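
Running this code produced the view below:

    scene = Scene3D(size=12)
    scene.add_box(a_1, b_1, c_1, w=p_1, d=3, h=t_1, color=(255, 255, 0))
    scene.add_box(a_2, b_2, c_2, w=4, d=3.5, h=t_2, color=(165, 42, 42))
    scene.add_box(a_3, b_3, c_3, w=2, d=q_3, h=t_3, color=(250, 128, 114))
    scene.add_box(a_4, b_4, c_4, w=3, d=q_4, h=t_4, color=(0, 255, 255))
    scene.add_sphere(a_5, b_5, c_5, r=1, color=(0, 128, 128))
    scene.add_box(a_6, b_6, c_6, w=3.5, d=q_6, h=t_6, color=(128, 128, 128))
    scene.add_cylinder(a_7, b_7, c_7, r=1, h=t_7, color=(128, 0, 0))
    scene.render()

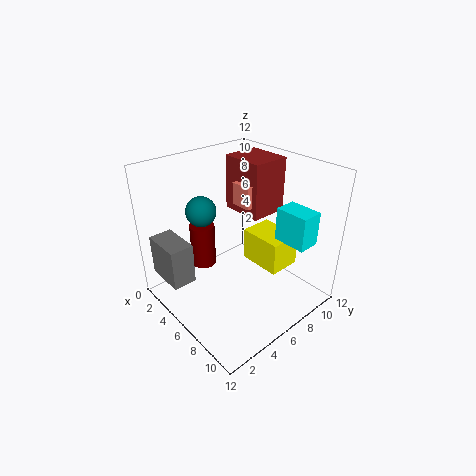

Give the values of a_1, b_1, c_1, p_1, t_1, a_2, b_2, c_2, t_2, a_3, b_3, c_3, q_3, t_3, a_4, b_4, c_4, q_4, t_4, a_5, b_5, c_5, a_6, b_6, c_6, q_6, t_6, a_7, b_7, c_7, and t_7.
a_1 = 4
b_1 = 8.5
c_1 = 2
p_1 = 4
t_1 = 3
a_2 = 1.5
b_2 = 8.5
c_2 = 6.5
t_2 = 5
a_3 = 3
b_3 = 8
c_3 = 7.5
q_3 = 2.5
t_3 = 2
a_4 = 7
b_4 = 9.5
c_4 = 5
q_4 = 2
t_4 = 3
a_5 = 7.5
b_5 = 1.5
c_5 = 10.5
a_6 = 1
b_6 = 0.5
c_6 = 2.5
q_6 = 2
t_6 = 3.5
a_7 = 4.5
b_7 = 3.5
c_7 = 4
t_7 = 3.5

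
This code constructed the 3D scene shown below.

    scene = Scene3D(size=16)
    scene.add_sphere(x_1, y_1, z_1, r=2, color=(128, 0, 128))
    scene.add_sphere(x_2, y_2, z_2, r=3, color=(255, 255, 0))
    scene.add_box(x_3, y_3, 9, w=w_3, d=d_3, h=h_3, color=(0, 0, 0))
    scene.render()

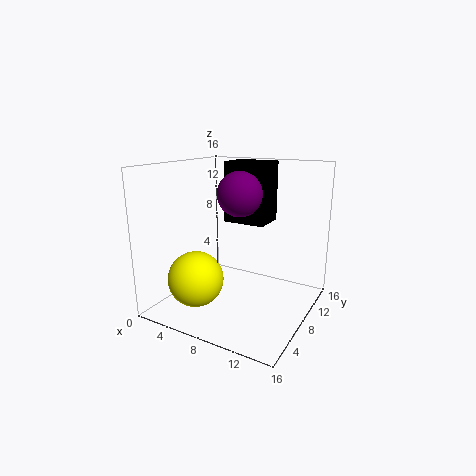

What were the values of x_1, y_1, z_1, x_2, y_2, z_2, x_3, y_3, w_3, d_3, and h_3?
x_1 = 11; y_1 = 3; z_1 = 14; x_2 = 5; y_2 = 4; z_2 = 4; x_3 = 5; y_3 = 10; w_3 = 5; d_3 = 4; h_3 = 7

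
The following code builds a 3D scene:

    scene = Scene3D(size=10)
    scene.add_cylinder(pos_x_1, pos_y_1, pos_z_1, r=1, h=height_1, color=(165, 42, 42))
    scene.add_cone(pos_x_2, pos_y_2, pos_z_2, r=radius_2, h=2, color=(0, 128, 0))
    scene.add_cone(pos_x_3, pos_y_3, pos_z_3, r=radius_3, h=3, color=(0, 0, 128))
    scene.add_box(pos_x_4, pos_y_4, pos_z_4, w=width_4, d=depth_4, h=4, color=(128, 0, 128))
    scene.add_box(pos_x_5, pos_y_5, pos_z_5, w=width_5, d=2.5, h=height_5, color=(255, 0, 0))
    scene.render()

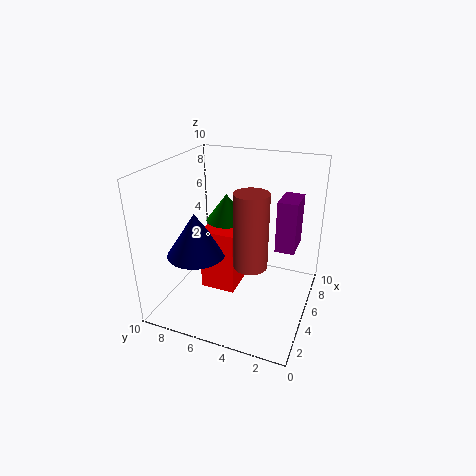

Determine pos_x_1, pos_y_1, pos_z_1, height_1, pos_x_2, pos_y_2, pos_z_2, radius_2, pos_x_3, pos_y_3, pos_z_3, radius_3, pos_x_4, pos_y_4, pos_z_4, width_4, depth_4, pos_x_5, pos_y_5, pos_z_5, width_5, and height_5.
pos_x_1 = 2
pos_y_1 = 3
pos_z_1 = 5
height_1 = 4.5
pos_x_2 = 6.5
pos_y_2 = 6.5
pos_z_2 = 5.5
radius_2 = 1.5
pos_x_3 = 3.5
pos_y_3 = 7.5
pos_z_3 = 4
radius_3 = 2
pos_x_4 = 7.5
pos_y_4 = 1.5
pos_z_4 = 3
width_4 = 2.5
depth_4 = 1.5
pos_x_5 = 4
pos_y_5 = 5
pos_z_5 = 1
width_5 = 2.5
height_5 = 4.5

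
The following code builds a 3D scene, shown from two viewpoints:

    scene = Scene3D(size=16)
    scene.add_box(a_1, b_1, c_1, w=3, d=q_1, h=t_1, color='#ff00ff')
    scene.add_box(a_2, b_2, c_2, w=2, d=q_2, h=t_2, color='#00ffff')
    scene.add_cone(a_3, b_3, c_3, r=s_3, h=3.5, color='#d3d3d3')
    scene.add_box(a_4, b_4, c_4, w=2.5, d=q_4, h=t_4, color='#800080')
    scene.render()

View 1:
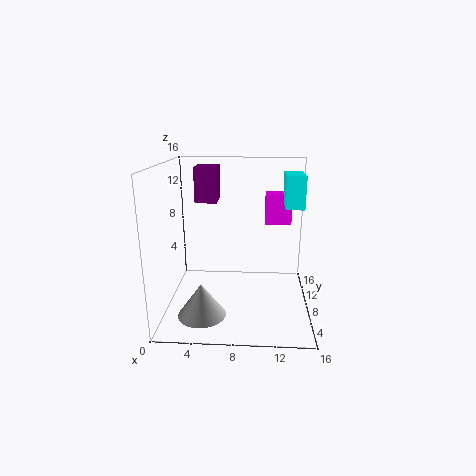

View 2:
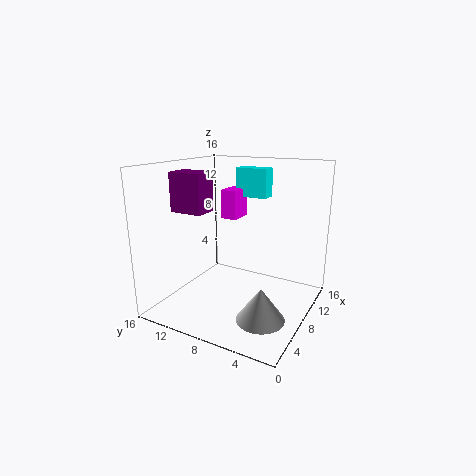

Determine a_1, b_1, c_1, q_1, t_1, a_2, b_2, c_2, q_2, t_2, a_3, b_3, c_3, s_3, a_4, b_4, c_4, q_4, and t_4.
a_1 = 11; b_1 = 10; c_1 = 9; q_1 = 2; t_1 = 3.5; a_2 = 13; b_2 = 7; c_2 = 11.5; q_2 = 4; t_2 = 3.5; a_3 = 4.5; b_3 = 3.5; c_3 = 1; s_3 = 2.5; a_4 = 3; b_4 = 9.5; c_4 = 11.5; q_4 = 3.5; t_4 = 4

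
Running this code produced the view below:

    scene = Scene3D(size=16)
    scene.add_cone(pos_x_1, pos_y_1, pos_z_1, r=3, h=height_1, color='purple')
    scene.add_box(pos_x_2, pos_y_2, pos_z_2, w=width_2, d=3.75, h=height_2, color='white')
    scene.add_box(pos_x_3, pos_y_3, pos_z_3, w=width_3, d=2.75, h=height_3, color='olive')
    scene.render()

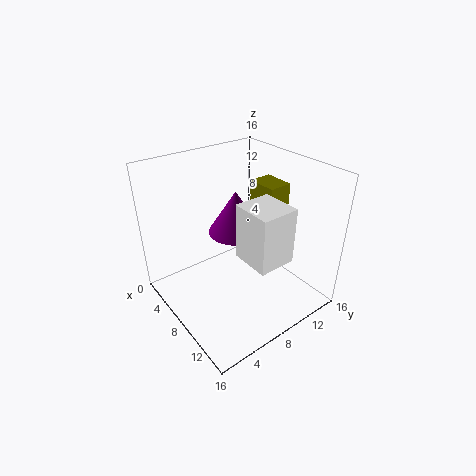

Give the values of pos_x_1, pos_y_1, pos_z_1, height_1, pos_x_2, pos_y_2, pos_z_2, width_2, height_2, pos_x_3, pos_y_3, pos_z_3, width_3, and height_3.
pos_x_1 = 7.25; pos_y_1 = 8.25; pos_z_1 = 8.5; height_1 = 4.75; pos_x_2 = 11.25; pos_y_2 = 5.25; pos_z_2 = 8.75; width_2 = 4; height_2 = 5.5; pos_x_3 = 5.75; pos_y_3 = 11.5; pos_z_3 = 7; width_3 = 3.5; height_3 = 6.25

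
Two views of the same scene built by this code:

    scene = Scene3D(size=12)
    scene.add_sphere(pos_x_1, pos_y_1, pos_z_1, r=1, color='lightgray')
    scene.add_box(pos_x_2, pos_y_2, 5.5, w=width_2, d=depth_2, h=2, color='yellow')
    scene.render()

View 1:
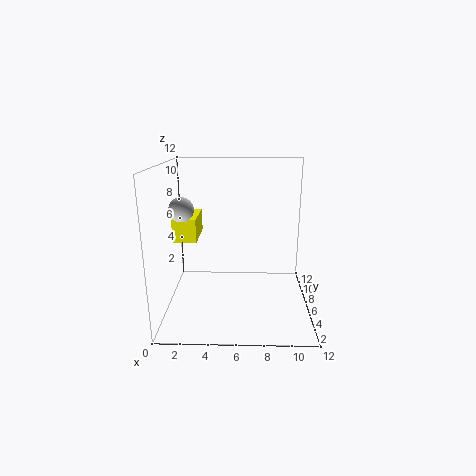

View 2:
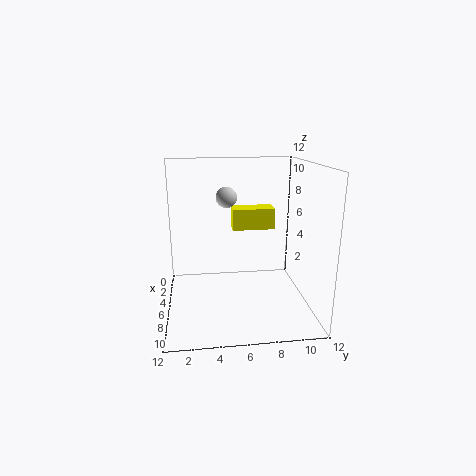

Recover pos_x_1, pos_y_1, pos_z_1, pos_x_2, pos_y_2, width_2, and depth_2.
pos_x_1 = 1.5; pos_y_1 = 5.5; pos_z_1 = 8.5; pos_x_2 = 0.5; pos_y_2 = 6; width_2 = 2; depth_2 = 4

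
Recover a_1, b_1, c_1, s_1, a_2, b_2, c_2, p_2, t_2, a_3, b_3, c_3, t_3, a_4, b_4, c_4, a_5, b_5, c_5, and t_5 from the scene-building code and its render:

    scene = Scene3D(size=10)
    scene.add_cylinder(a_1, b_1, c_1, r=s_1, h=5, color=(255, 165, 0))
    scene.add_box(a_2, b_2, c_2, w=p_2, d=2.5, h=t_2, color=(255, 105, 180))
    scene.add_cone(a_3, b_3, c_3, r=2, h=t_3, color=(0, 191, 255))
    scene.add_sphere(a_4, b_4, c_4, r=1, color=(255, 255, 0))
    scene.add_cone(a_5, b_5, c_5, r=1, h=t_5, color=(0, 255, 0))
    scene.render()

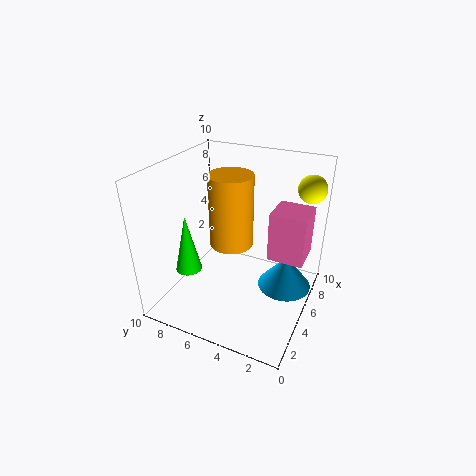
a_1 = 5; b_1 = 5.5; c_1 = 4.5; s_1 = 1.5; a_2 = 5.5; b_2 = 0.5; c_2 = 3.5; p_2 = 2.5; t_2 = 3.5; a_3 = 7; b_3 = 2; c_3 = 0.5; t_3 = 2.5; a_4 = 8.5; b_4 = 1; c_4 = 8; a_5 = 4.5; b_5 = 9; c_5 = 1.5; t_5 = 4.5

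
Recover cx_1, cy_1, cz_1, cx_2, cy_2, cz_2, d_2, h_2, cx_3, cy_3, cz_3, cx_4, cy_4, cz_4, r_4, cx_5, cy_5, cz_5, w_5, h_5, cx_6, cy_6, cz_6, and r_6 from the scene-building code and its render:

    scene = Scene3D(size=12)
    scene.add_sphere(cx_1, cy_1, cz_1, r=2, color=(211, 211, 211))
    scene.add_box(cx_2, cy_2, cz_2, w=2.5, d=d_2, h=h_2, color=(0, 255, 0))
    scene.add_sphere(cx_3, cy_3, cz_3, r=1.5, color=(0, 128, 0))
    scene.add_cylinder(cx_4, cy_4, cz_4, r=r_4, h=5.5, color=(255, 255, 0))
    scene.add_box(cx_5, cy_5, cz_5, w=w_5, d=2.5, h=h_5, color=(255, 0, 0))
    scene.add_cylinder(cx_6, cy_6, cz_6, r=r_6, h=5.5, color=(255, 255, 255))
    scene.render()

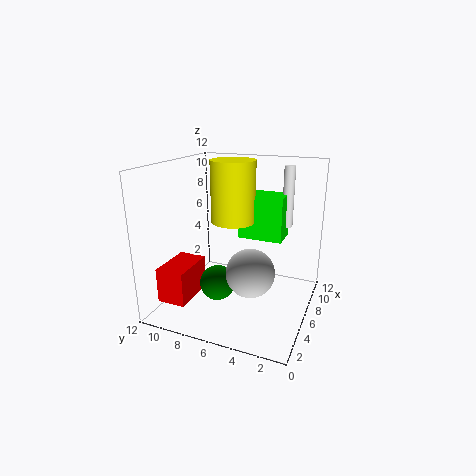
cx_1 = 5; cy_1 = 4.5; cz_1 = 3.5; cx_2 = 8.5; cy_2 = 3; cz_2 = 5; d_2 = 4; h_2 = 4; cx_3 = 5; cy_3 = 7.5; cz_3 = 2; cx_4 = 8.5; cy_4 = 7.5; cz_4 = 6.5; r_4 = 2; cx_5 = 2.5; cy_5 = 9.5; cz_5 = 0.5; w_5 = 4; h_5 = 3; cx_6 = 10.5; cy_6 = 3; cz_6 = 6; r_6 = 0.5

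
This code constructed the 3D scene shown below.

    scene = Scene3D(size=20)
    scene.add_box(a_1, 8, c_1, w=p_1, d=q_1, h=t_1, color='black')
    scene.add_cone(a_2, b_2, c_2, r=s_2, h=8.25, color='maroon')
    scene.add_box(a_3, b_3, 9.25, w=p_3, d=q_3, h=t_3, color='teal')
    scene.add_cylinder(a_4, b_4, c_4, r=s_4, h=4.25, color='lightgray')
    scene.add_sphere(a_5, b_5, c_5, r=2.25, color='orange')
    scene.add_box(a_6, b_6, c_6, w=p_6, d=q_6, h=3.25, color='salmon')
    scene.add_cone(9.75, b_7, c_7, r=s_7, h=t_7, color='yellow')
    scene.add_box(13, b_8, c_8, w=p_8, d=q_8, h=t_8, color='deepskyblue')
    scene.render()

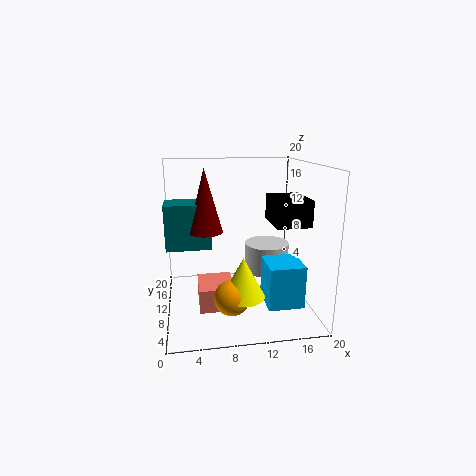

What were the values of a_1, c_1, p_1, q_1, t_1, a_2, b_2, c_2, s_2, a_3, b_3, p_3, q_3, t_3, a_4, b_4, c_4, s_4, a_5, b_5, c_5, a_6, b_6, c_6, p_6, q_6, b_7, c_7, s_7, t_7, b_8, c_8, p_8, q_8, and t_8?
a_1 = 15; c_1 = 11.5; p_1 = 5; q_1 = 6.5; t_1 = 3.75; a_2 = 5.5; b_2 = 8.75; c_2 = 11.5; s_2 = 2.25; a_3 = 0.25; b_3 = 8; p_3 = 6; q_3 = 4.25; t_3 = 6; a_4 = 14.75; b_4 = 12.25; c_4 = 4; s_4 = 3.25; a_5 = 8.25; b_5 = 4.25; c_5 = 4; a_6 = 4.25; b_6 = 6; c_6 = 1; p_6 = 4.75; q_6 = 5.5; b_7 = 4.5; c_7 = 4; s_7 = 2.75; t_7 = 5.25; b_8 = 3.5; c_8 = 2; p_8 = 4.75; q_8 = 5; t_8 = 5.75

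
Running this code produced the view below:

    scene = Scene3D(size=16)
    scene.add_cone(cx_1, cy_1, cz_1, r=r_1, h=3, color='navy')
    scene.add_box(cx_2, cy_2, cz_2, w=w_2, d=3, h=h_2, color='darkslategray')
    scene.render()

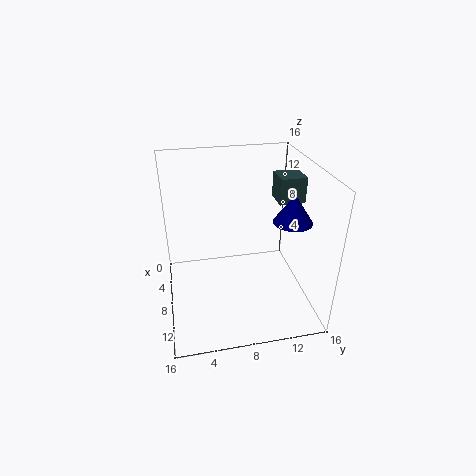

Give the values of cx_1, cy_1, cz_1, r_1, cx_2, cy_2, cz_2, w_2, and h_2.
cx_1 = 11, cy_1 = 13, cz_1 = 11, r_1 = 2, cx_2 = 4, cy_2 = 13, cz_2 = 11, w_2 = 3, h_2 = 3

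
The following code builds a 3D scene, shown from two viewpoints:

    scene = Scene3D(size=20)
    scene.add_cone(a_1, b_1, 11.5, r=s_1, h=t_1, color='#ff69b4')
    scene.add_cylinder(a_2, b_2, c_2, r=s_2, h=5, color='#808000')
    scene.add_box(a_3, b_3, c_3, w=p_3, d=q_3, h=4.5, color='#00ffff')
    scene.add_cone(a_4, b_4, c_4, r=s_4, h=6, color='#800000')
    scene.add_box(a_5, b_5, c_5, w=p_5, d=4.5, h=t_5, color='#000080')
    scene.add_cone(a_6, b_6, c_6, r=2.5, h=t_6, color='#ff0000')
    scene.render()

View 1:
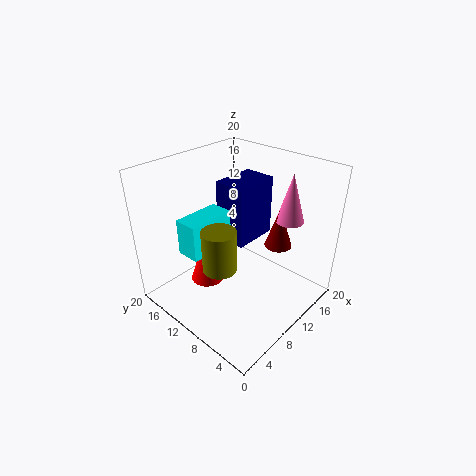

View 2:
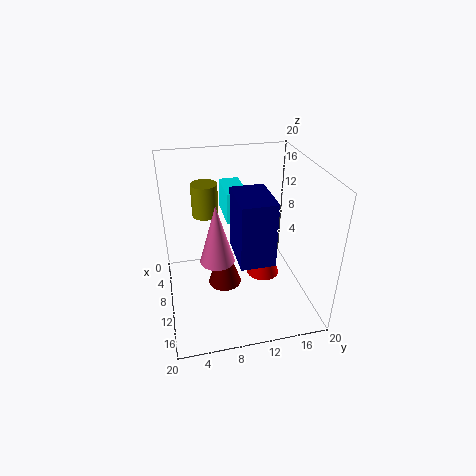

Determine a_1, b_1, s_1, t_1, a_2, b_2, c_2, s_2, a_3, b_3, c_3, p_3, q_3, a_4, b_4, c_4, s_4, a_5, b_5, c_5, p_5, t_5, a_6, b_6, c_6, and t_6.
a_1 = 16.5, b_1 = 6, s_1 = 2, t_1 = 7, a_2 = 3, b_2 = 6.5, c_2 = 10.5, s_2 = 2, a_3 = 1.5, b_3 = 9, c_3 = 11, p_3 = 6, q_3 = 3, a_4 = 15.5, b_4 = 7, c_4 = 7.5, s_4 = 2, a_5 = 9.5, b_5 = 9, c_5 = 9, p_5 = 6.5, t_5 = 8.5, a_6 = 8, b_6 = 14.5, c_6 = 2, t_6 = 7.5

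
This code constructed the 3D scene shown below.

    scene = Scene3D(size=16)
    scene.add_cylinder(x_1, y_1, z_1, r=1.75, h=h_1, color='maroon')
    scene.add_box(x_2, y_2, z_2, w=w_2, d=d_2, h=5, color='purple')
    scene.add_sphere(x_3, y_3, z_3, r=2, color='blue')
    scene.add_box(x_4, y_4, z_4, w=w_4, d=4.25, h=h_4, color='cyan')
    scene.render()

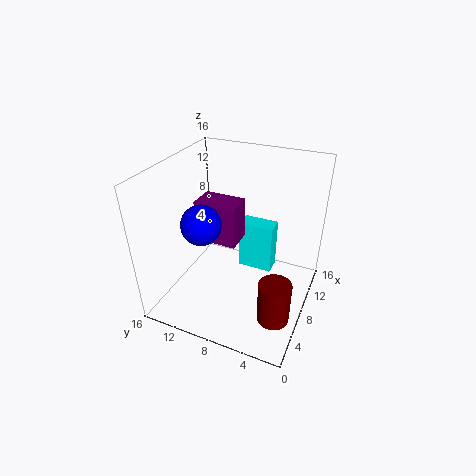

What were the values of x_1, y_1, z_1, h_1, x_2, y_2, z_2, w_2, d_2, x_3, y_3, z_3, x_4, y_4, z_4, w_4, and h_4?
x_1 = 5
y_1 = 2.5
z_1 = 0.75
h_1 = 4.75
x_2 = 8.5
y_2 = 8.75
z_2 = 6
w_2 = 3.25
d_2 = 5
x_3 = 3.75
y_3 = 10
z_3 = 11.5
x_4 = 11.75
y_4 = 5.25
z_4 = 1.25
w_4 = 2.25
h_4 = 6.25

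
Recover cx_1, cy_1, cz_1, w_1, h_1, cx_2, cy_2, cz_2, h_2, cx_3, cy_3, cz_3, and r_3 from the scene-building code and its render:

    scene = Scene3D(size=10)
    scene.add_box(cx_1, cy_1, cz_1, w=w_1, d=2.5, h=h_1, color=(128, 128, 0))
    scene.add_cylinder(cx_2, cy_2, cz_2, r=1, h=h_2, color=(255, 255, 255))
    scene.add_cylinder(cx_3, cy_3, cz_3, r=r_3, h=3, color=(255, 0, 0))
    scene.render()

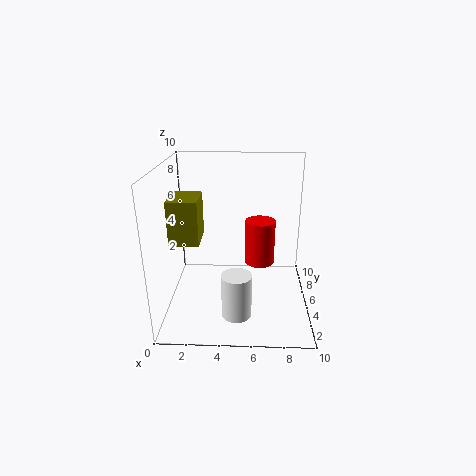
cx_1 = 0.5, cy_1 = 3.5, cz_1 = 5, w_1 = 2, h_1 = 3, cx_2 = 5, cy_2 = 2.5, cz_2 = 0.5, h_2 = 3, cx_3 = 6.5, cy_3 = 4.5, cz_3 = 3.5, r_3 = 1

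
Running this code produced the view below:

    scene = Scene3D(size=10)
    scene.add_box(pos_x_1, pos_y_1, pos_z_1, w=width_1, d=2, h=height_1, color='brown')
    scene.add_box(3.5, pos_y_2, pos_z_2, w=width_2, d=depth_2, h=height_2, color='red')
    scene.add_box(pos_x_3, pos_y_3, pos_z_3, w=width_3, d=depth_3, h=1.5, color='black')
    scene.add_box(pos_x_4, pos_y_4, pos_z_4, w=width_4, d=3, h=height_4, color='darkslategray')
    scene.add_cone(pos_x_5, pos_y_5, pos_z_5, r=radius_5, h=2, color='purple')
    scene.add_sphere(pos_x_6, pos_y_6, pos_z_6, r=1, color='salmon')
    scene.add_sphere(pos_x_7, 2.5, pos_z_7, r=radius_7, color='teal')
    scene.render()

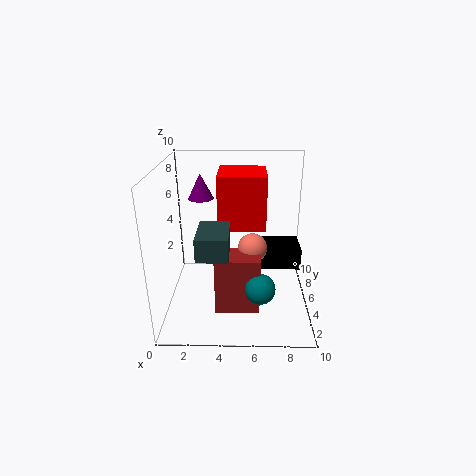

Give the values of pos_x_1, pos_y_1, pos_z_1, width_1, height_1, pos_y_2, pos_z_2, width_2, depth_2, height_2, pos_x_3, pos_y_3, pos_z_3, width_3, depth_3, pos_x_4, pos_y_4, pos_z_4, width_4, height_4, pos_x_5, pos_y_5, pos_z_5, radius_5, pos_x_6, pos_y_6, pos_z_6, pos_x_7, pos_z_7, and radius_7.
pos_x_1 = 3.5, pos_y_1 = 2.5, pos_z_1 = 0.5, width_1 = 3, height_1 = 4, pos_y_2 = 6, pos_z_2 = 5, width_2 = 3.5, depth_2 = 3.5, height_2 = 4, pos_x_3 = 6.5, pos_y_3 = 5, pos_z_3 = 2.5, width_3 = 3, depth_3 = 2.5, pos_x_4 = 2.5, pos_y_4 = 1.5, pos_z_4 = 5, width_4 = 2, height_4 = 1.5, pos_x_5 = 2, pos_y_5 = 9, pos_z_5 = 6.5, radius_5 = 1, pos_x_6 = 6, pos_y_6 = 4.5, pos_z_6 = 4.5, pos_x_7 = 6.5, pos_z_7 = 2.5, radius_7 = 1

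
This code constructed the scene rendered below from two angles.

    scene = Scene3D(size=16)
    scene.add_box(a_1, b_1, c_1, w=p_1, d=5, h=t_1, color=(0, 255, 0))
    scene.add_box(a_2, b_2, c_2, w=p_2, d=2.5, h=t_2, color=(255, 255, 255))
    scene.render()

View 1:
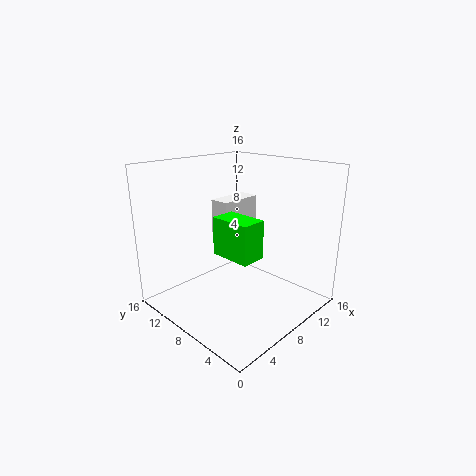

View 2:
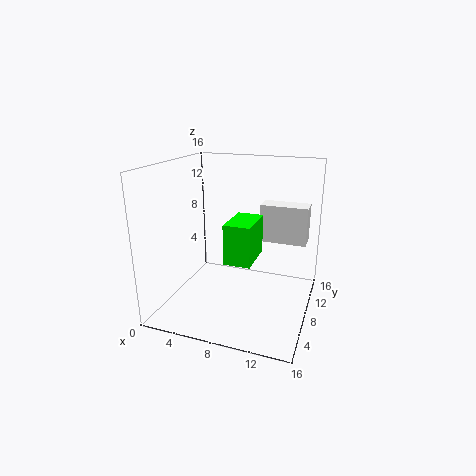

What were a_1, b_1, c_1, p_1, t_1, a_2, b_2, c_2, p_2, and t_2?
a_1 = 7; b_1 = 6; c_1 = 5.5; p_1 = 3; t_1 = 4.5; a_2 = 9.5; b_2 = 11.5; c_2 = 6.5; p_2 = 5.5; t_2 = 4.5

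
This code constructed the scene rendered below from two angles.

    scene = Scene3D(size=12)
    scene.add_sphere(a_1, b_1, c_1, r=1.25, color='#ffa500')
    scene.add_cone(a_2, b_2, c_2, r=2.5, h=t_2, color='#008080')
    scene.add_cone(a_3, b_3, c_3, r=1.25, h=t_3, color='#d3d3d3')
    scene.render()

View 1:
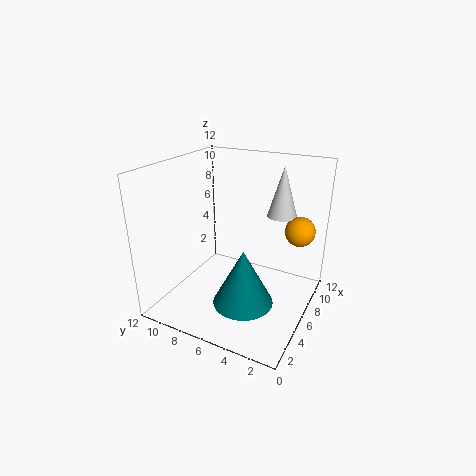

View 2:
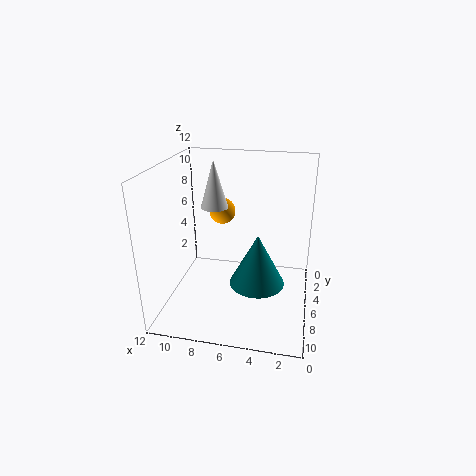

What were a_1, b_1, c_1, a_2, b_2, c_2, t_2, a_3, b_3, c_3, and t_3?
a_1 = 8.5, b_1 = 1.5, c_1 = 6.5, a_2 = 4.5, b_2 = 4.75, c_2 = 1, t_2 = 4.75, a_3 = 8.75, b_3 = 3.25, c_3 = 7.5, t_3 = 4.25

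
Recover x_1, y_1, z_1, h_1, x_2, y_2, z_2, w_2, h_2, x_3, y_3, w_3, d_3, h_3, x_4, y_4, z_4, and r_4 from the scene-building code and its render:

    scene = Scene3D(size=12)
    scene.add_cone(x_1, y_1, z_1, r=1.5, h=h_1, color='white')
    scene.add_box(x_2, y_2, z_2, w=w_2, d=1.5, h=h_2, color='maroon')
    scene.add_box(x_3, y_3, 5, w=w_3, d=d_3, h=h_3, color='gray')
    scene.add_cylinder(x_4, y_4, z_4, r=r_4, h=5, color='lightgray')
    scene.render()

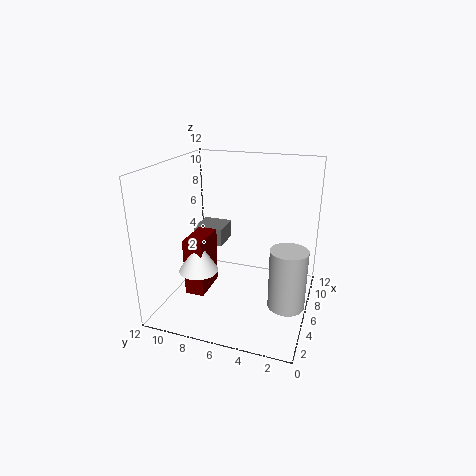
x_1 = 2.5
y_1 = 8
z_1 = 4.5
h_1 = 2.5
x_2 = 2
y_2 = 7.5
z_2 = 2.5
w_2 = 3
h_2 = 4.5
x_3 = 6
y_3 = 7.5
w_3 = 2.5
d_3 = 2.5
h_3 = 1.5
x_4 = 5
y_4 = 1.5
z_4 = 1
r_4 = 1.5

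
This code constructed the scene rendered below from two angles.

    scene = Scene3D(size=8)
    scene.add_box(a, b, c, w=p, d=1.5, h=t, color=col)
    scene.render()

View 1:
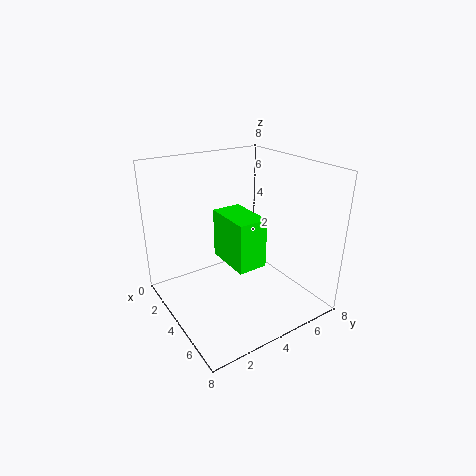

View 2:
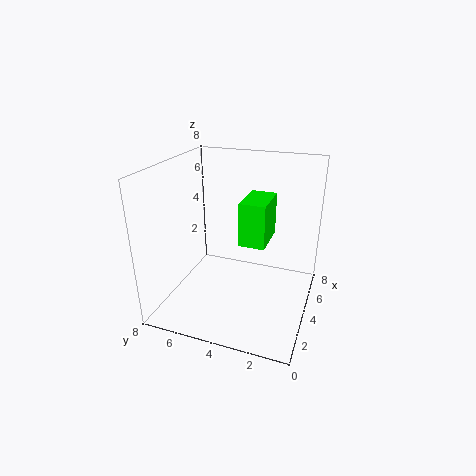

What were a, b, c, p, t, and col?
a = 4; b = 2.5; c = 3.5; p = 2.5; t = 2.5; col = 'lime'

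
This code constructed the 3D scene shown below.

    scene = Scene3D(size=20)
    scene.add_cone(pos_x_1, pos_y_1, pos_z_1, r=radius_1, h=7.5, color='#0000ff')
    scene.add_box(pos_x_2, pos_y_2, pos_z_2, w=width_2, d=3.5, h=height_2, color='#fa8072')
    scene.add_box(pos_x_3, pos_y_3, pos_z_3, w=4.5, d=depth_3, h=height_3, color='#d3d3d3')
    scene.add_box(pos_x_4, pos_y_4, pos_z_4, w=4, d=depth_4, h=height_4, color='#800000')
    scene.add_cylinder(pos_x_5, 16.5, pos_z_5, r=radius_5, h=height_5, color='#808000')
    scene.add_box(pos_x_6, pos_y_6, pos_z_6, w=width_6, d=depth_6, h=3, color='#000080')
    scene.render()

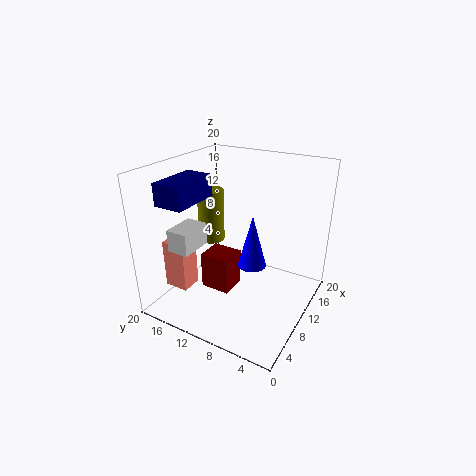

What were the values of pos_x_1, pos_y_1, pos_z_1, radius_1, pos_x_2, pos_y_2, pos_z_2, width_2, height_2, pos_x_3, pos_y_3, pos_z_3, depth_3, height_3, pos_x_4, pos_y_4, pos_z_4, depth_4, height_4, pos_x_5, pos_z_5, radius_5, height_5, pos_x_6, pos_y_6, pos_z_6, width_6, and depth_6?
pos_x_1 = 10.5, pos_y_1 = 8, pos_z_1 = 6, radius_1 = 2, pos_x_2 = 4.5, pos_y_2 = 15.5, pos_z_2 = 2.5, width_2 = 3, height_2 = 7, pos_x_3 = 3, pos_y_3 = 13.5, pos_z_3 = 9.5, depth_3 = 3, height_3 = 3, pos_x_4 = 8.5, pos_y_4 = 11, pos_z_4 = 1, depth_4 = 4.5, height_4 = 5.5, pos_x_5 = 13, pos_z_5 = 7, radius_5 = 2, height_5 = 8, pos_x_6 = 3, pos_y_6 = 14, pos_z_6 = 15.5, width_6 = 7, depth_6 = 4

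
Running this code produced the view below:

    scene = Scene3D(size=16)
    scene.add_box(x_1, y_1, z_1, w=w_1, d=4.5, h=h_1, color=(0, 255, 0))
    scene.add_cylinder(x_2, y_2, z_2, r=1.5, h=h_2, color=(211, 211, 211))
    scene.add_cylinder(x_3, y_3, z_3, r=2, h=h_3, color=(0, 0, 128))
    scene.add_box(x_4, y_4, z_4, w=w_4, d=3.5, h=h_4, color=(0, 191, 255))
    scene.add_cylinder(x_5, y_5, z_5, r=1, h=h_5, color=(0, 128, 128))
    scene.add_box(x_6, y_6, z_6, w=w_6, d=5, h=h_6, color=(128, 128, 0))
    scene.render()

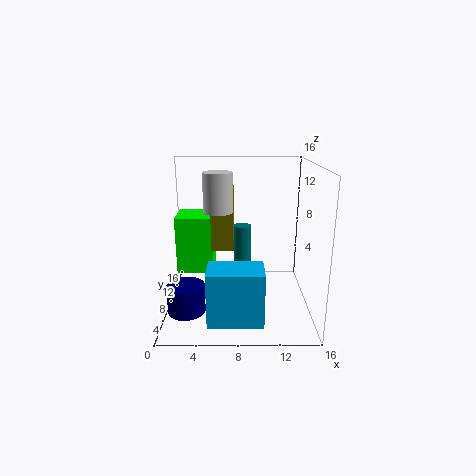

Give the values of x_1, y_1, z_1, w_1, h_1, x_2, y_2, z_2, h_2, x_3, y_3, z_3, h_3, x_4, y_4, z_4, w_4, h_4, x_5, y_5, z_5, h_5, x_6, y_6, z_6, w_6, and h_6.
x_1 = 0.5, y_1 = 10.5, z_1 = 2.5, w_1 = 4.5, h_1 = 7, x_2 = 6, y_2 = 6, z_2 = 11.5, h_2 = 4, x_3 = 2.5, y_3 = 4.5, z_3 = 1, h_3 = 3, x_4 = 5, y_4 = 0.5, z_4 = 1.5, w_4 = 5.5, h_4 = 5.5, x_5 = 8.5, y_5 = 9.5, z_5 = 4, h_5 = 5, x_6 = 5, y_6 = 8, z_6 = 6.5, w_6 = 2.5, h_6 = 6.5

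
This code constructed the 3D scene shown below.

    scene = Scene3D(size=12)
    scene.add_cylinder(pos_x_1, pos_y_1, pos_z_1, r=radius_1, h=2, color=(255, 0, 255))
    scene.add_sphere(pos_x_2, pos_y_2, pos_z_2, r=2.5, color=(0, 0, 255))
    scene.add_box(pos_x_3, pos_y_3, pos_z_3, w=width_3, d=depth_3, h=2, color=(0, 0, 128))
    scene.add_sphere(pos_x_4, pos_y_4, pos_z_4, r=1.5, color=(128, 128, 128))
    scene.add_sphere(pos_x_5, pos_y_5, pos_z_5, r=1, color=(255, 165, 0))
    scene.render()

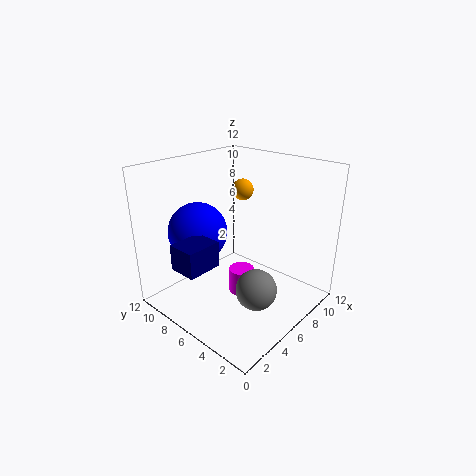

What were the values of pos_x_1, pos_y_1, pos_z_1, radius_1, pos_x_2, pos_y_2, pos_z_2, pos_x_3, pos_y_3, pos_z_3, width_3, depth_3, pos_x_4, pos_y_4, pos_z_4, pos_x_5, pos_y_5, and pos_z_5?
pos_x_1 = 4.75; pos_y_1 = 4.5; pos_z_1 = 2.25; radius_1 = 1; pos_x_2 = 4.25; pos_y_2 = 9; pos_z_2 = 6.25; pos_x_3 = 0.25; pos_y_3 = 5.25; pos_z_3 = 5; width_3 = 2.75; depth_3 = 2.25; pos_x_4 = 3.5; pos_y_4 = 2; pos_z_4 = 4; pos_x_5 = 9.75; pos_y_5 = 8.75; pos_z_5 = 8.75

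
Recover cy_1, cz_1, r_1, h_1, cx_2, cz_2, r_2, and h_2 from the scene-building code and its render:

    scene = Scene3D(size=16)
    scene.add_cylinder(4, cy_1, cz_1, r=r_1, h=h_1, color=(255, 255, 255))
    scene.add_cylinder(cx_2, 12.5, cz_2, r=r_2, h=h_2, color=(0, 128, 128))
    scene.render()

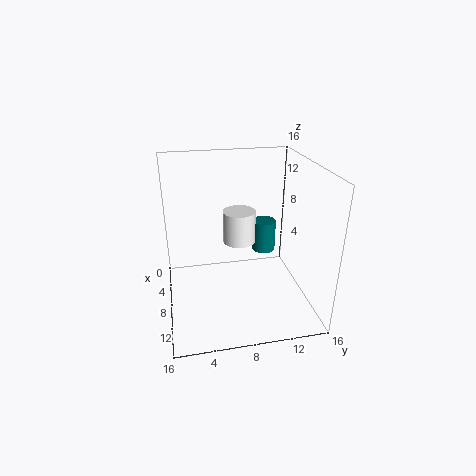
cy_1 = 9
cz_1 = 5.5
r_1 = 2
h_1 = 4
cx_2 = 3
cz_2 = 3.5
r_2 = 1.5
h_2 = 4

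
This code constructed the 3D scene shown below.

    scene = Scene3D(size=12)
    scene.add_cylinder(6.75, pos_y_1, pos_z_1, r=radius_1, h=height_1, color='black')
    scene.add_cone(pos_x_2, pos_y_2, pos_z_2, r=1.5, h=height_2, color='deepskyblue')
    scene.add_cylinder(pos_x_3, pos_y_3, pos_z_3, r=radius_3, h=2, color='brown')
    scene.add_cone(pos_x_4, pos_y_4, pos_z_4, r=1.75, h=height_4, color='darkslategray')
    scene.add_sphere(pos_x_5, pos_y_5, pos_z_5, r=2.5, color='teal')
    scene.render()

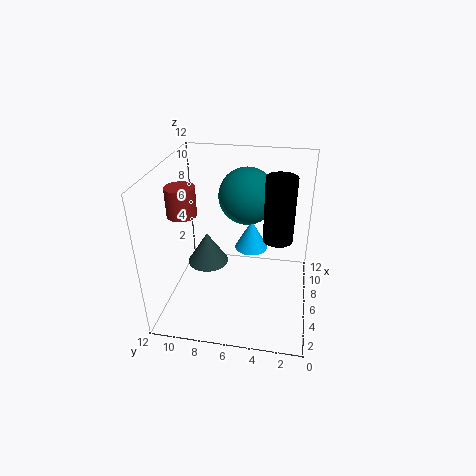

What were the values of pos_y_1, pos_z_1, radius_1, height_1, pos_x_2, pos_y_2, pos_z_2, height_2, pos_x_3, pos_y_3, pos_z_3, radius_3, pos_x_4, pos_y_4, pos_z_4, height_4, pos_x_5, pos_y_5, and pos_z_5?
pos_y_1 = 2.75; pos_z_1 = 5.75; radius_1 = 1.25; height_1 = 5.5; pos_x_2 = 8.75; pos_y_2 = 5.25; pos_z_2 = 3.5; height_2 = 2.75; pos_x_3 = 1.75; pos_y_3 = 9; pos_z_3 = 10; radius_3 = 1; pos_x_4 = 6.25; pos_y_4 = 8.75; pos_z_4 = 3.25; height_4 = 2.75; pos_x_5 = 9; pos_y_5 = 5.75; pos_z_5 = 8.5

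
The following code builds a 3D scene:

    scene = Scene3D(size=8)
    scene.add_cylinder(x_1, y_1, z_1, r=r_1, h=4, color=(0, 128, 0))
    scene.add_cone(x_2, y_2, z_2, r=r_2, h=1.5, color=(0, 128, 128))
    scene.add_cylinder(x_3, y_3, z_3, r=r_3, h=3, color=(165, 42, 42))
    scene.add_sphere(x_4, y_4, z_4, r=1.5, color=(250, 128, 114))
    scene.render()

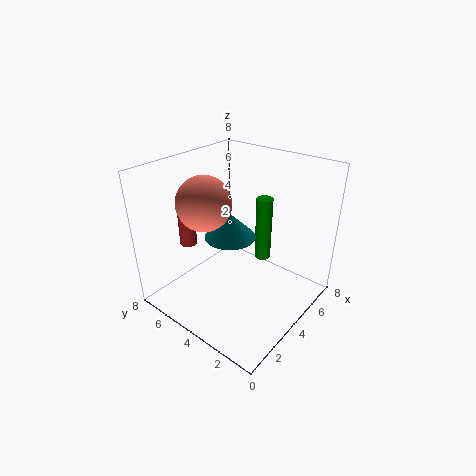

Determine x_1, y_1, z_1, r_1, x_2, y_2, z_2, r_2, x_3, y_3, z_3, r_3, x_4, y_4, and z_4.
x_1 = 6.5, y_1 = 4, z_1 = 1.5, r_1 = 0.5, x_2 = 4.5, y_2 = 5, z_2 = 3.5, r_2 = 1.5, x_3 = 3, y_3 = 7, z_3 = 3, r_3 = 0.5, x_4 = 3, y_4 = 5.5, z_4 = 6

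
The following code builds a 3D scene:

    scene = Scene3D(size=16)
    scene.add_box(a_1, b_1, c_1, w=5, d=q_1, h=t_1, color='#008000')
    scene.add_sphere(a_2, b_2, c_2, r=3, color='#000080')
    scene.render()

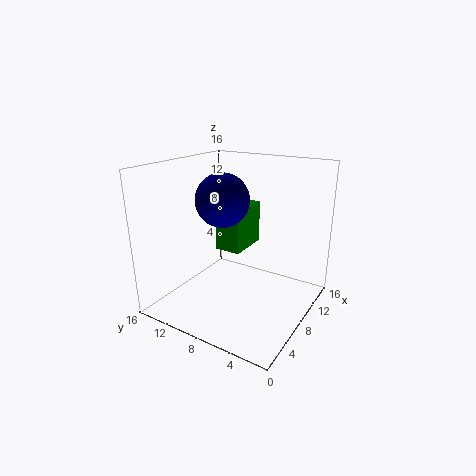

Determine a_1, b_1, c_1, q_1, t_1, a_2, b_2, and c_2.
a_1 = 8; b_1 = 8; c_1 = 6; q_1 = 3; t_1 = 5; a_2 = 8; b_2 = 10; c_2 = 12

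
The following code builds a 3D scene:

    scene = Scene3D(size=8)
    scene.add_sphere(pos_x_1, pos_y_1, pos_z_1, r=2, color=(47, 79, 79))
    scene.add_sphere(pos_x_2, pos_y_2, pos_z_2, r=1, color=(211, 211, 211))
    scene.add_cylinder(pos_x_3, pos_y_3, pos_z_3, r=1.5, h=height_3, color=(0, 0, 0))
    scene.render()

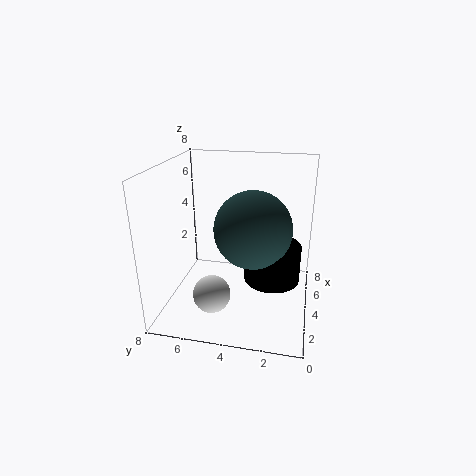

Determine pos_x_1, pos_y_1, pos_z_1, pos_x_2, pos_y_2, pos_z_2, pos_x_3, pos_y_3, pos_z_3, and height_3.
pos_x_1 = 3, pos_y_1 = 3, pos_z_1 = 5, pos_x_2 = 2, pos_y_2 = 5, pos_z_2 = 1.5, pos_x_3 = 3.5, pos_y_3 = 2, pos_z_3 = 2, height_3 = 2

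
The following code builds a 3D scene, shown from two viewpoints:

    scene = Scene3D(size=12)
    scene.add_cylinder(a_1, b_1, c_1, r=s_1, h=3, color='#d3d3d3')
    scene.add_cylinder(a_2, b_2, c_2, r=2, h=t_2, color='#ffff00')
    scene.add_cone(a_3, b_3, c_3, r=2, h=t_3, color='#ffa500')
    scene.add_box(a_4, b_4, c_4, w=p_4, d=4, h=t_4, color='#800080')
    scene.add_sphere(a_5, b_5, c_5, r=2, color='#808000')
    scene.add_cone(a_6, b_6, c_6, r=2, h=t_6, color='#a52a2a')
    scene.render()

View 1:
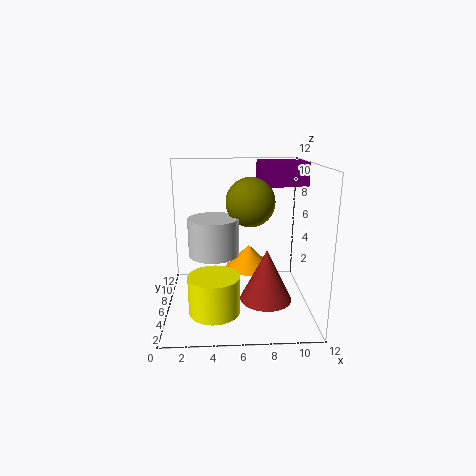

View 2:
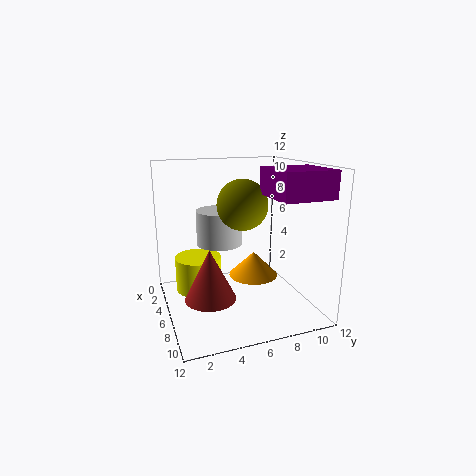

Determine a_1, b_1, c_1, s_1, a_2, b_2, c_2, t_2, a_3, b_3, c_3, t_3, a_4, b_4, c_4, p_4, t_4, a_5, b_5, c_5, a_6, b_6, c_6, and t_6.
a_1 = 4; b_1 = 5; c_1 = 5; s_1 = 2; a_2 = 4; b_2 = 3; c_2 = 1; t_2 = 3; a_3 = 7; b_3 = 7; c_3 = 3; t_3 = 2; a_4 = 8; b_4 = 7; c_4 = 10; p_4 = 4; t_4 = 2; a_5 = 7; b_5 = 6; c_5 = 9; a_6 = 8; b_6 = 3; c_6 = 2; t_6 = 4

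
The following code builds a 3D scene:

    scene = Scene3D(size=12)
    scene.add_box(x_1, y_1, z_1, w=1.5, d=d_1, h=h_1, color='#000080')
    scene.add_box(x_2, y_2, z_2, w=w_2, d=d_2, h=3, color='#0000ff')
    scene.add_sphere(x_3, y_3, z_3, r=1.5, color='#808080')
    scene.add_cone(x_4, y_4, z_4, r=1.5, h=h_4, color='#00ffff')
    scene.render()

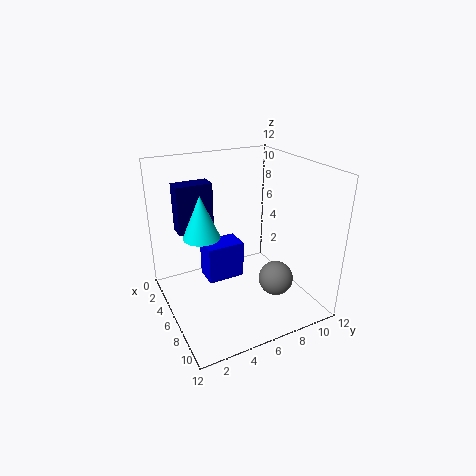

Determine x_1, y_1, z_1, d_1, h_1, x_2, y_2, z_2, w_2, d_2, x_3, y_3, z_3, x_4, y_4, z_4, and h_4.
x_1 = 3
y_1 = 1.5
z_1 = 6.5
d_1 = 3
h_1 = 4
x_2 = 5
y_2 = 3
z_2 = 3
w_2 = 2
d_2 = 3
x_3 = 7.5
y_3 = 9
z_3 = 2
x_4 = 5.5
y_4 = 3
z_4 = 6.5
h_4 = 3.5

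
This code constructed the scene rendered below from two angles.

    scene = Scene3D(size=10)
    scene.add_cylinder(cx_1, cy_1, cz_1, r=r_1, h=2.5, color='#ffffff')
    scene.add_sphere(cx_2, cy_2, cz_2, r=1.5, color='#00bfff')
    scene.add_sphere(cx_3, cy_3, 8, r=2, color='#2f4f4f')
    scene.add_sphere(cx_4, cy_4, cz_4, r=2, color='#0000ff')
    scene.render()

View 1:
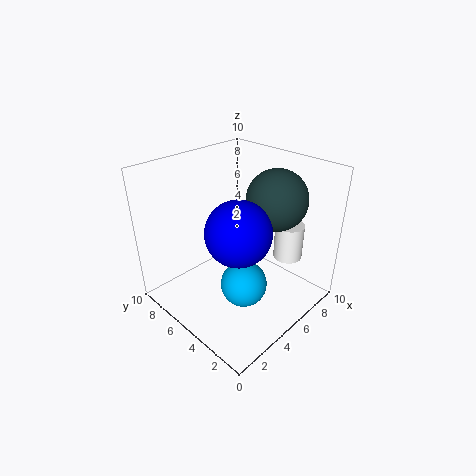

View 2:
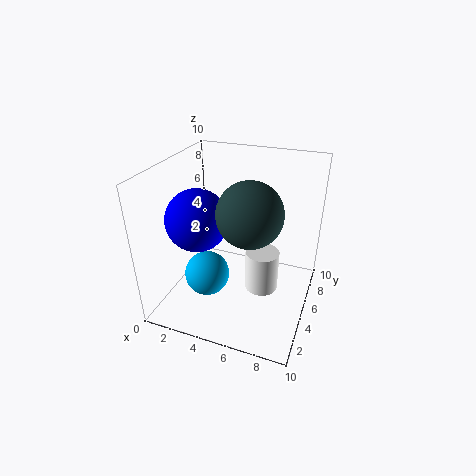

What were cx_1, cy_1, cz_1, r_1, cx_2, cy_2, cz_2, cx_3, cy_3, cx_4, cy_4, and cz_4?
cx_1 = 7.5
cy_1 = 2.5
cz_1 = 3.5
r_1 = 1
cx_2 = 3.5
cy_2 = 3
cz_2 = 3
cx_3 = 6.5
cy_3 = 3
cx_4 = 3
cy_4 = 3
cz_4 = 7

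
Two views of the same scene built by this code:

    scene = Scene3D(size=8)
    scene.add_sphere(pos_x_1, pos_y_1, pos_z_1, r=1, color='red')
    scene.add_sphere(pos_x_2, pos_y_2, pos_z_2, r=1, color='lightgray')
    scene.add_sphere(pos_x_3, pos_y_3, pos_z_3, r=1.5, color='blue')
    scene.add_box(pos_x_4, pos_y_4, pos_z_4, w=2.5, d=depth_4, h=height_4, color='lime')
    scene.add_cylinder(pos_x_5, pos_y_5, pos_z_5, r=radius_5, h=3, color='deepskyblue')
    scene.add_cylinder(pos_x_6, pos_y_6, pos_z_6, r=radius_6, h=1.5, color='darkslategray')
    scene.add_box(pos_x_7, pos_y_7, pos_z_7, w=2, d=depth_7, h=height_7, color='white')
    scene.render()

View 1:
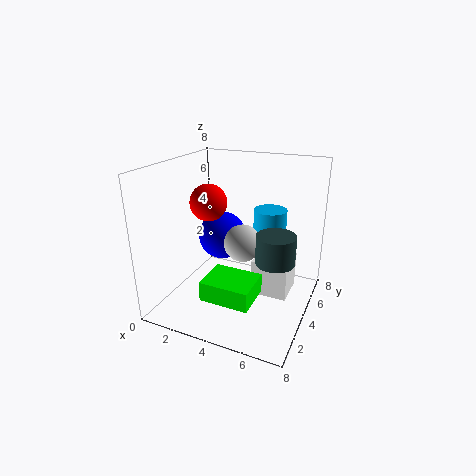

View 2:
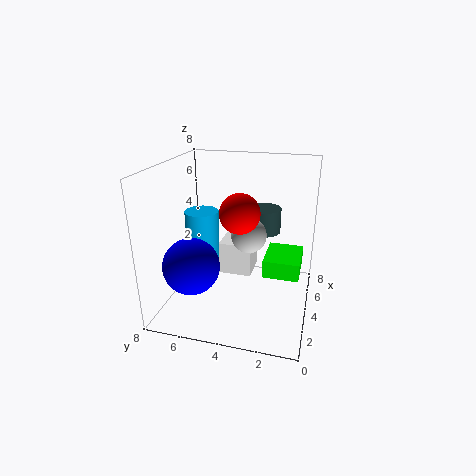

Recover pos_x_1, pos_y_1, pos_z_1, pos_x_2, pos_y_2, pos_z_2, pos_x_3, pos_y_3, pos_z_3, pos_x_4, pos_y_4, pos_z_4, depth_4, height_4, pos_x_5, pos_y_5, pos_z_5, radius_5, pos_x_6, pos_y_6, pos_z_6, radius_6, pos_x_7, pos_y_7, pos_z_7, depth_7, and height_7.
pos_x_1 = 2.5, pos_y_1 = 3.5, pos_z_1 = 6, pos_x_2 = 4.5, pos_y_2 = 3.5, pos_z_2 = 4, pos_x_3 = 2, pos_y_3 = 6, pos_z_3 = 3, pos_x_4 = 3.5, pos_y_4 = 0.5, pos_z_4 = 2, depth_4 = 2, height_4 = 1, pos_x_5 = 5, pos_y_5 = 6.5, pos_z_5 = 2, radius_5 = 1, pos_x_6 = 6.5, pos_y_6 = 3, pos_z_6 = 3.5, radius_6 = 1, pos_x_7 = 5, pos_y_7 = 3.5, pos_z_7 = 1, depth_7 = 2, height_7 = 2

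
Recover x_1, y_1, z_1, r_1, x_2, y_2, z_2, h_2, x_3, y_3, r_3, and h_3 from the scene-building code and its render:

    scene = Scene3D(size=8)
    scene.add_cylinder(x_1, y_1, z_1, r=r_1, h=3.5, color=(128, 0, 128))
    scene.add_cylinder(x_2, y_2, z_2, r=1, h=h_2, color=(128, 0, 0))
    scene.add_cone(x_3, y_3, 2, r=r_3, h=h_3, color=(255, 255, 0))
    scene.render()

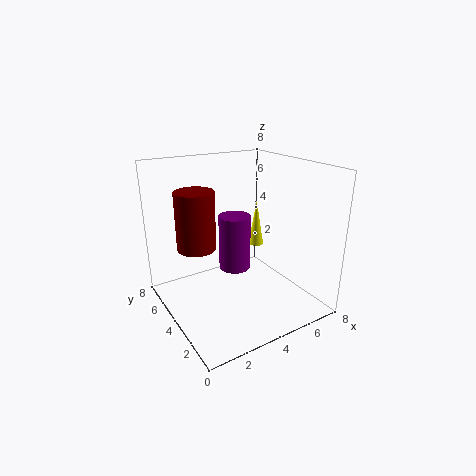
x_1 = 5; y_1 = 6; z_1 = 1; r_1 = 1; x_2 = 1.5; y_2 = 4; z_2 = 4; h_2 = 3; x_3 = 7; y_3 = 6.5; r_3 = 0.5; h_3 = 3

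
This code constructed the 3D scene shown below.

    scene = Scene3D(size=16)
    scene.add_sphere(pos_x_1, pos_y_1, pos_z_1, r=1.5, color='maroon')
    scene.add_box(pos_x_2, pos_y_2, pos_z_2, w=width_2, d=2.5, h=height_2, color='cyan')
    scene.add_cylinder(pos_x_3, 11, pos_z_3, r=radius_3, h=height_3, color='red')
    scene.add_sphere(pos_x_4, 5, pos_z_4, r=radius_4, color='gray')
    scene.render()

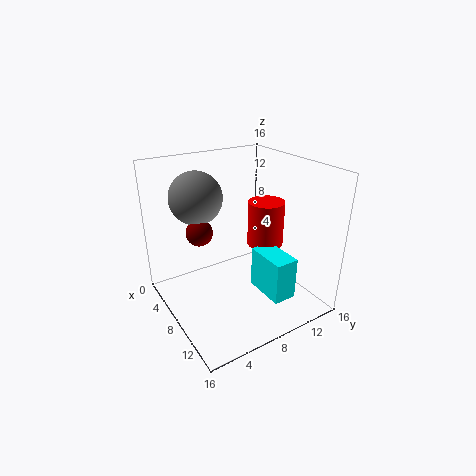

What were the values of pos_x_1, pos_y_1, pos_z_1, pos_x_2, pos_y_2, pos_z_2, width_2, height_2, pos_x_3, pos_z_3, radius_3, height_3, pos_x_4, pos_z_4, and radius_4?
pos_x_1 = 5.5, pos_y_1 = 4.5, pos_z_1 = 8.5, pos_x_2 = 10, pos_y_2 = 8.5, pos_z_2 = 3, width_2 = 4.5, height_2 = 4.5, pos_x_3 = 9, pos_z_3 = 7, radius_3 = 2, height_3 = 5, pos_x_4 = 4, pos_z_4 = 12, radius_4 = 3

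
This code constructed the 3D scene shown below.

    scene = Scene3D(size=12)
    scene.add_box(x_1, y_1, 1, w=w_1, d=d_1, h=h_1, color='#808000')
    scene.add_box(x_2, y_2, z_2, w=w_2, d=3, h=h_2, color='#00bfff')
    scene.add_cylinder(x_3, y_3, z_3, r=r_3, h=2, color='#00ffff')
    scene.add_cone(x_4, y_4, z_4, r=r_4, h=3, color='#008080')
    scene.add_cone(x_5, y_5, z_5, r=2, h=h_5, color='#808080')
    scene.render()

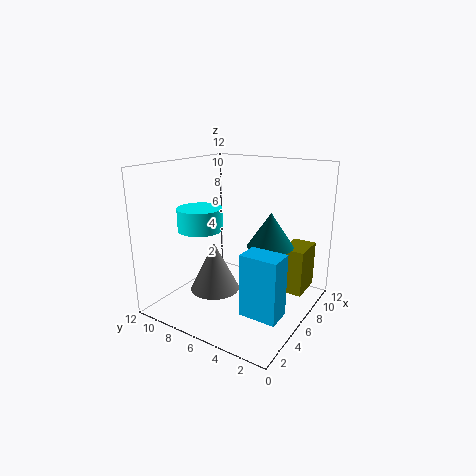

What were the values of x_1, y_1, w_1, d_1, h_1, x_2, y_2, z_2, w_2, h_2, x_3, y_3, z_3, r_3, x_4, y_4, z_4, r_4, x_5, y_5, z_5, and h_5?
x_1 = 8, y_1 = 1, w_1 = 3, d_1 = 2, h_1 = 4, x_2 = 3, y_2 = 1, z_2 = 1, w_2 = 2, h_2 = 5, x_3 = 6, y_3 = 10, z_3 = 6, r_3 = 2, x_4 = 8, y_4 = 4, z_4 = 5, r_4 = 2, x_5 = 4, y_5 = 7, z_5 = 2, h_5 = 4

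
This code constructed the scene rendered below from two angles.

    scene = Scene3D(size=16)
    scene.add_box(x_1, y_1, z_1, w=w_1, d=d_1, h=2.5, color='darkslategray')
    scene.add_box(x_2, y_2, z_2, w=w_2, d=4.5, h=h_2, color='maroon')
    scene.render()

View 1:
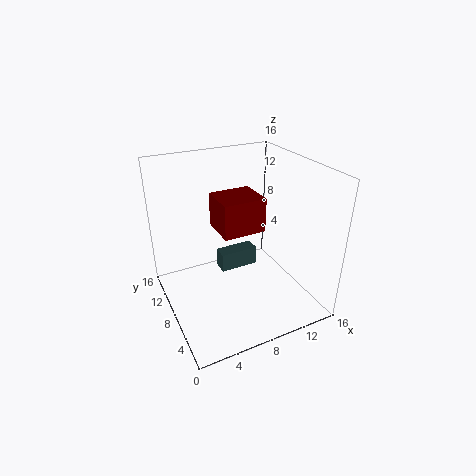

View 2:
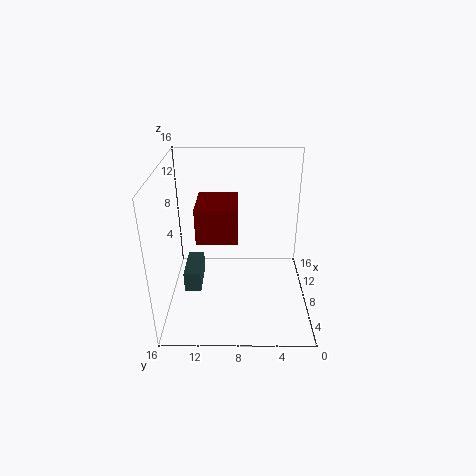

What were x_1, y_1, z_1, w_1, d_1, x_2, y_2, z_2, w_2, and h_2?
x_1 = 8
y_1 = 12.5
z_1 = 0.5
w_1 = 5
d_1 = 2
x_2 = 6.5
y_2 = 8
z_2 = 8
w_2 = 5
h_2 = 4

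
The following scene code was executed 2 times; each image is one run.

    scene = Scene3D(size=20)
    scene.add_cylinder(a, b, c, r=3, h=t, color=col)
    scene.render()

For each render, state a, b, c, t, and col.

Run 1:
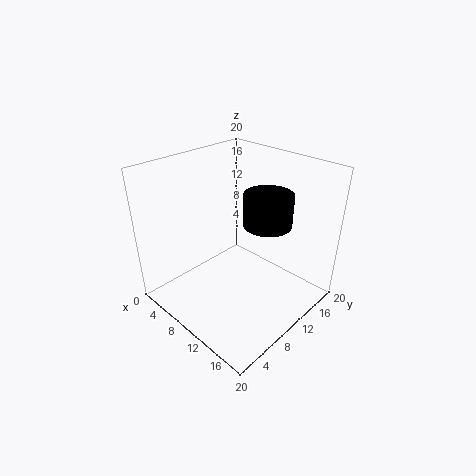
a = 15, b = 10, c = 14, t = 4, col = 'black'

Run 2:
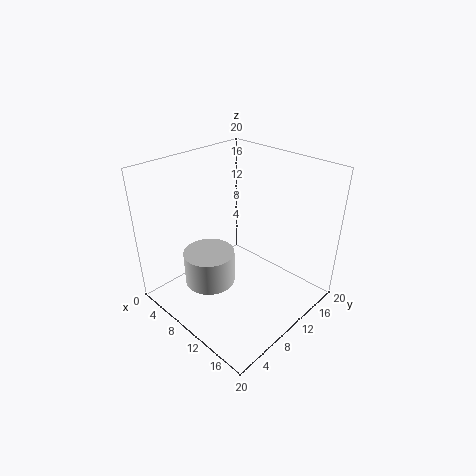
a = 12, b = 3, c = 8, t = 4, col = 'lightgray'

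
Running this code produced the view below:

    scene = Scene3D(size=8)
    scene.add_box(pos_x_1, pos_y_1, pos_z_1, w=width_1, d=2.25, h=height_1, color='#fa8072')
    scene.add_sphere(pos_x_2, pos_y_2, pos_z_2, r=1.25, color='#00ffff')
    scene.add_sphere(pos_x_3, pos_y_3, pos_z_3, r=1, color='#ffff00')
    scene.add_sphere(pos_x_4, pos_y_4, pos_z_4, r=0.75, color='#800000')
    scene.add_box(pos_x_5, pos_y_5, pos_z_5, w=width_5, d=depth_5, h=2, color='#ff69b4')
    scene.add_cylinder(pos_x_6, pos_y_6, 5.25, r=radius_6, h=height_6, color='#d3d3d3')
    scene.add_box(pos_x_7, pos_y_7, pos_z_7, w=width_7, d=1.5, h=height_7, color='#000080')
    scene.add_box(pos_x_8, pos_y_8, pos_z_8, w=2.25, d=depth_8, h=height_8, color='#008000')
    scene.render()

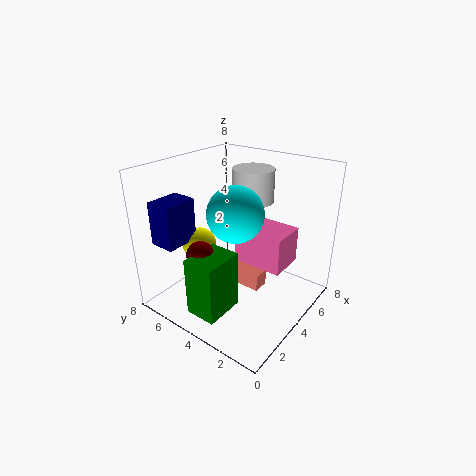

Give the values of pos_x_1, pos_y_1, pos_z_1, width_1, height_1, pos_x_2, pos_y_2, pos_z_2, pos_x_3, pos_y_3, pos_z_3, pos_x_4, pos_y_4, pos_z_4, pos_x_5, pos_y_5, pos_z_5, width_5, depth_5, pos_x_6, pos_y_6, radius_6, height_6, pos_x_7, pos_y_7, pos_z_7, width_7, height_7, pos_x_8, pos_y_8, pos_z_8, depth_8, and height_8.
pos_x_1 = 4.5; pos_y_1 = 3; pos_z_1 = 0.5; width_1 = 1; height_1 = 1; pos_x_2 = 1.5; pos_y_2 = 2.25; pos_z_2 = 6.75; pos_x_3 = 3.5; pos_y_3 = 6.5; pos_z_3 = 3; pos_x_4 = 2; pos_y_4 = 5; pos_z_4 = 3.5; pos_x_5 = 3.75; pos_y_5 = 1.25; pos_z_5 = 2.75; width_5 = 2; depth_5 = 2.75; pos_x_6 = 6.5; pos_y_6 = 4.75; radius_6 = 1.25; height_6 = 2; pos_x_7 = 1.25; pos_y_7 = 6.5; pos_z_7 = 3.5; width_7 = 2; height_7 = 2.5; pos_x_8 = 0.75; pos_y_8 = 3.25; pos_z_8 = 0.5; depth_8 = 1.75; height_8 = 3.25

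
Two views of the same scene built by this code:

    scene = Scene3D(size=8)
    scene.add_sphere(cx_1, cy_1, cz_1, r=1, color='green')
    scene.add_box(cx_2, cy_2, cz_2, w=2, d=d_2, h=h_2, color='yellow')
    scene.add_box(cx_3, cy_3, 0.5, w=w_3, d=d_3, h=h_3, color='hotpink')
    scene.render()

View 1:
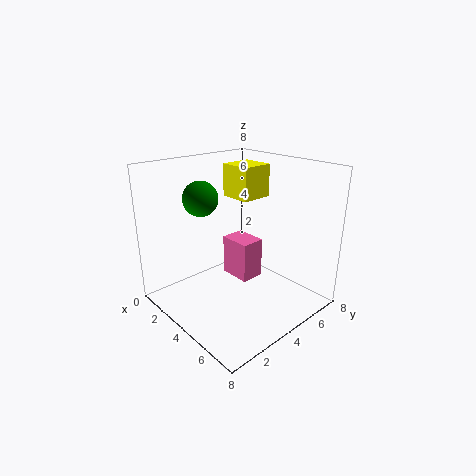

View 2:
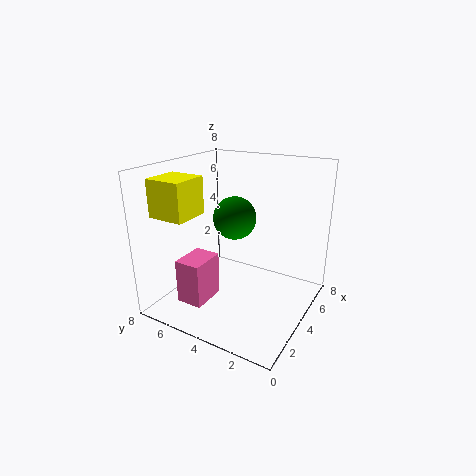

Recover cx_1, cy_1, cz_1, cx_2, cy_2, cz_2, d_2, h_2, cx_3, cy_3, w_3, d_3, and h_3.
cx_1 = 2; cy_1 = 3; cz_1 = 6; cx_2 = 1; cy_2 = 5.5; cz_2 = 5.5; d_2 = 2; h_2 = 2; cx_3 = 1.5; cy_3 = 5; w_3 = 2; d_3 = 1.5; h_3 = 2.5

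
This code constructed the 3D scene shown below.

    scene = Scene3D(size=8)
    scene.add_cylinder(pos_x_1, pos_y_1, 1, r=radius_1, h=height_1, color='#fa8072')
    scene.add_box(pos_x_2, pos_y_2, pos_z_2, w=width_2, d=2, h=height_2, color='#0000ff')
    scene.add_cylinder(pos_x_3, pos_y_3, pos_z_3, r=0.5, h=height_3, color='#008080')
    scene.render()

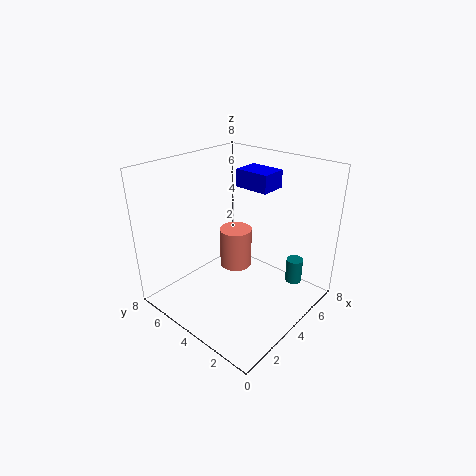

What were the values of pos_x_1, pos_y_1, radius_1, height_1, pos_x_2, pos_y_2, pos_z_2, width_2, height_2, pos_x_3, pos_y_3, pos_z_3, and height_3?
pos_x_1 = 5.5, pos_y_1 = 5.5, radius_1 = 1, height_1 = 2.5, pos_x_2 = 5, pos_y_2 = 3, pos_z_2 = 6.5, width_2 = 1.5, height_2 = 1, pos_x_3 = 7, pos_y_3 = 2, pos_z_3 = 0.5, height_3 = 1.5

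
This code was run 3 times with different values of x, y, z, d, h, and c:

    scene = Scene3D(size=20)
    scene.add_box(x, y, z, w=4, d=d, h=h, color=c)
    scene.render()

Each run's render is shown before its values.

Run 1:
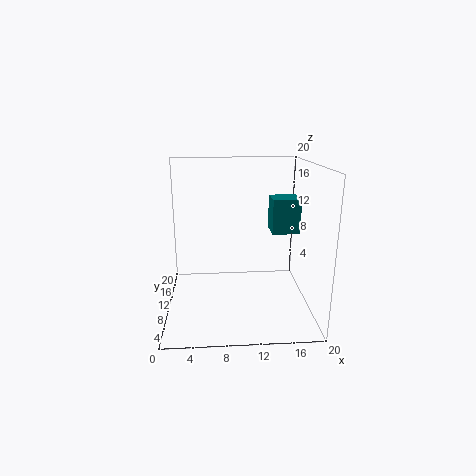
x = 15
y = 11
z = 10
d = 4
h = 5
c = 'teal'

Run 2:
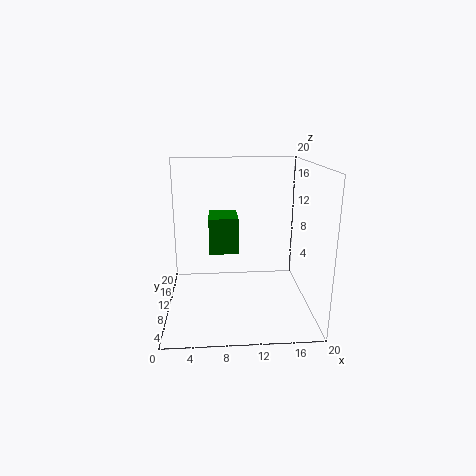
x = 6
y = 9
z = 8
d = 5
h = 5
c = 'green'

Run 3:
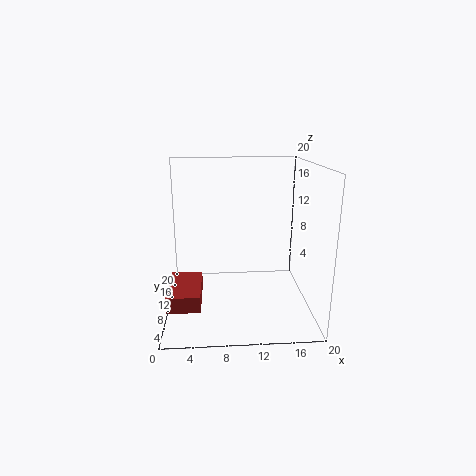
x = 1
y = 1
z = 4
d = 7
h = 2
c = 'brown'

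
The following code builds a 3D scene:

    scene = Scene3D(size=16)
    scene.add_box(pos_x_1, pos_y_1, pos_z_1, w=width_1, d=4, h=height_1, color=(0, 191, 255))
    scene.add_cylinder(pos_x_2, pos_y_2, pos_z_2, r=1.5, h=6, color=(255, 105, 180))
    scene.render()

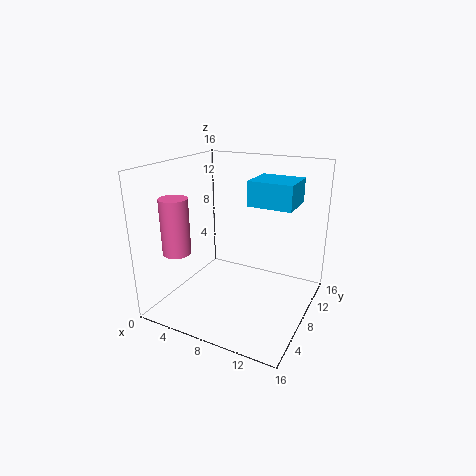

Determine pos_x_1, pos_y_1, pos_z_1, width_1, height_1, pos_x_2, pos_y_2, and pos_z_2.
pos_x_1 = 10; pos_y_1 = 6; pos_z_1 = 12.5; width_1 = 4.5; height_1 = 2.5; pos_x_2 = 3; pos_y_2 = 3.5; pos_z_2 = 7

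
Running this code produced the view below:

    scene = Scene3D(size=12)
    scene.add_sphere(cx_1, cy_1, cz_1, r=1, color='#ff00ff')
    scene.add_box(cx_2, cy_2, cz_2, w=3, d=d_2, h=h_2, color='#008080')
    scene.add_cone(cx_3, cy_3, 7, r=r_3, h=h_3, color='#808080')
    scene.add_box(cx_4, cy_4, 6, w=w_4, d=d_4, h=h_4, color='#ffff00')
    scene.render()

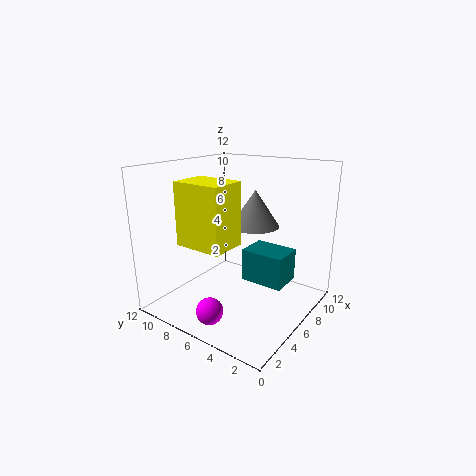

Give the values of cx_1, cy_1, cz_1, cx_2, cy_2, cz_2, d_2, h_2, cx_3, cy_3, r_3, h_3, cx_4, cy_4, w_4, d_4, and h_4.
cx_1 = 1
cy_1 = 5
cz_1 = 2
cx_2 = 8
cy_2 = 3
cz_2 = 1
d_2 = 4
h_2 = 3
cx_3 = 7
cy_3 = 5
r_3 = 2
h_3 = 3
cx_4 = 2
cy_4 = 5
w_4 = 3
d_4 = 4
h_4 = 5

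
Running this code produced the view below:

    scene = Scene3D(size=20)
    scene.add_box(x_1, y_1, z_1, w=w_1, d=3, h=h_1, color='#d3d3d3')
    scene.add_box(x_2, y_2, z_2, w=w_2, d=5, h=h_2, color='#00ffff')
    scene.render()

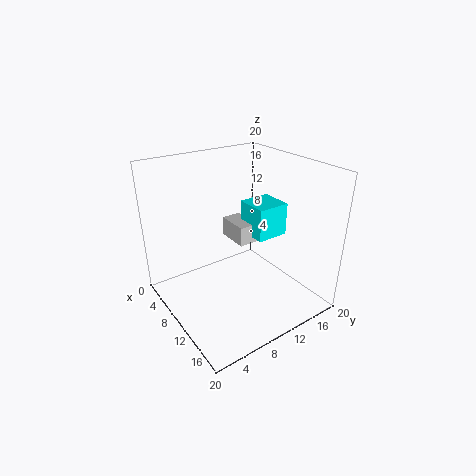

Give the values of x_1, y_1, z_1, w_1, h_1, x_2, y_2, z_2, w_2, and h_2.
x_1 = 3; y_1 = 12; z_1 = 7; w_1 = 5; h_1 = 3; x_2 = 5; y_2 = 14; z_2 = 8; w_2 = 5; h_2 = 5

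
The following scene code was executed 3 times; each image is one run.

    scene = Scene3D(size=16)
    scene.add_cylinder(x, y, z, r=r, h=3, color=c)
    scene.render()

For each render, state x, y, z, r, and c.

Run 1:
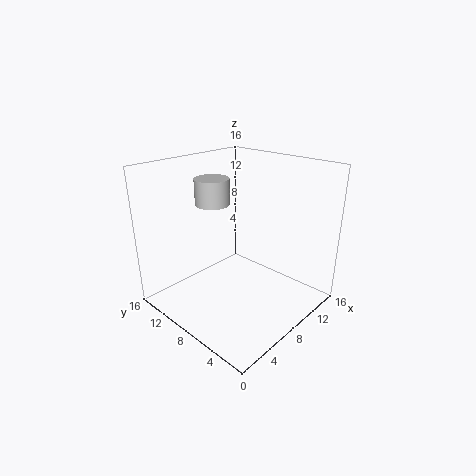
x = 8, y = 12, z = 11, r = 2, c = 'lightgray'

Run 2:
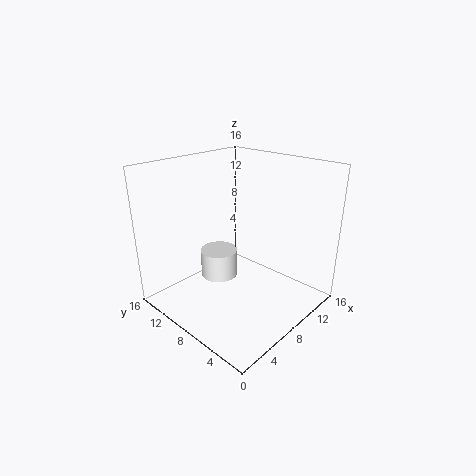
x = 6, y = 9, z = 4, r = 2, c = 'white'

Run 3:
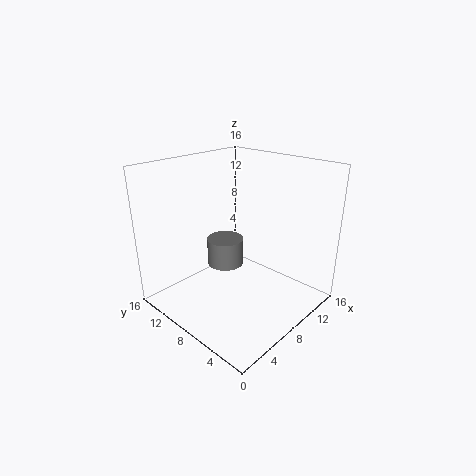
x = 7, y = 9, z = 5, r = 2, c = 'gray'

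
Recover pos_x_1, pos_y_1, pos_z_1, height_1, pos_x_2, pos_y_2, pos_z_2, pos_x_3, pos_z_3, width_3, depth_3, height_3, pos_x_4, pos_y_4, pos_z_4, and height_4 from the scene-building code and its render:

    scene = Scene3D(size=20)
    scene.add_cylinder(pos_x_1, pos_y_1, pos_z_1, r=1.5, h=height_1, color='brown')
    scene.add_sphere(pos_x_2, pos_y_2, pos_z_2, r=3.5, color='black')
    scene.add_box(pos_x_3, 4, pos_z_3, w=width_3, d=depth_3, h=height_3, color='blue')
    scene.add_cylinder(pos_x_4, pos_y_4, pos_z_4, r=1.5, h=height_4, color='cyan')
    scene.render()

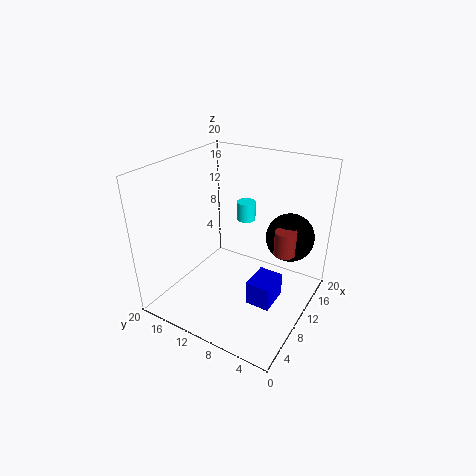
pos_x_1 = 12.5
pos_y_1 = 4
pos_z_1 = 8
height_1 = 3.5
pos_x_2 = 15.5
pos_y_2 = 4.5
pos_z_2 = 9
pos_x_3 = 8
pos_z_3 = 1
width_3 = 4.5
depth_3 = 3.5
height_3 = 3.5
pos_x_4 = 17.5
pos_y_4 = 13
pos_z_4 = 9
height_4 = 3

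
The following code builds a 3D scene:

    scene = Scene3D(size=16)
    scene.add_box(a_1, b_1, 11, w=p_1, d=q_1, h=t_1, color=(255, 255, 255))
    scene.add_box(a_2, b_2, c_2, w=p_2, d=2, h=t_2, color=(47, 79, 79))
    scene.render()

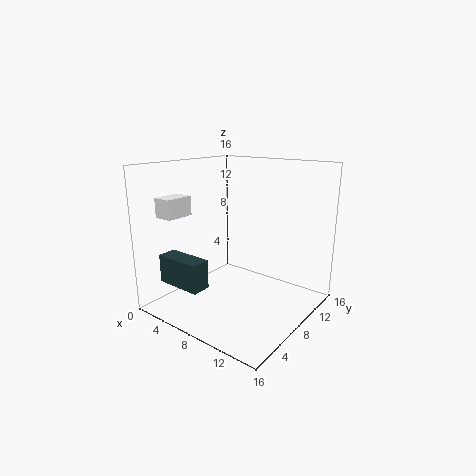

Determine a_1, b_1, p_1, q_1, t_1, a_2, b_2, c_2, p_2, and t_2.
a_1 = 3, b_1 = 1, p_1 = 2, q_1 = 3, t_1 = 2, a_2 = 3, b_2 = 1, c_2 = 4, p_2 = 5, t_2 = 3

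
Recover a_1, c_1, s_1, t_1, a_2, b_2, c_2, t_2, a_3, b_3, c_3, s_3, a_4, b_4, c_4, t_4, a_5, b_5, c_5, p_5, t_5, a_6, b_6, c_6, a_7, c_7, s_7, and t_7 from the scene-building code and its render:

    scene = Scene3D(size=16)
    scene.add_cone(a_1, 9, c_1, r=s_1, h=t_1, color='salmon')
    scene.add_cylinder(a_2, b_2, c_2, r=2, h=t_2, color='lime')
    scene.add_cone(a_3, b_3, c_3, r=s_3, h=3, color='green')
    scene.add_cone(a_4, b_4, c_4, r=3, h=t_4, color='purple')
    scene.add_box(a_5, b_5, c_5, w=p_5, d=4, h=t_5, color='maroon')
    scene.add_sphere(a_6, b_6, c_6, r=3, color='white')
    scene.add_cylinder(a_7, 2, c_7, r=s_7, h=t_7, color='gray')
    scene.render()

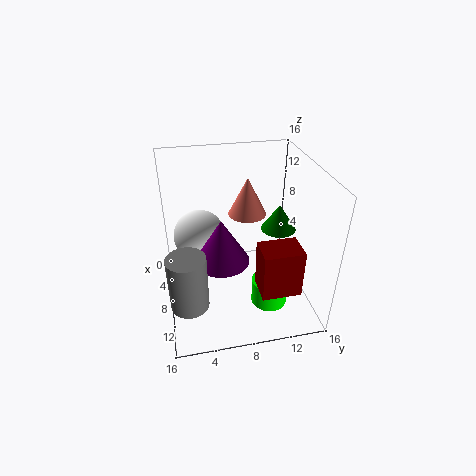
a_1 = 8, c_1 = 11, s_1 = 2, t_1 = 4, a_2 = 11, b_2 = 11, c_2 = 1, t_2 = 3, a_3 = 7, b_3 = 13, c_3 = 8, s_3 = 2, a_4 = 9, b_4 = 6, c_4 = 6, t_4 = 5, a_5 = 12, b_5 = 9, c_5 = 5, p_5 = 3, t_5 = 5, a_6 = 5, b_6 = 4, c_6 = 7, a_7 = 12, c_7 = 3, s_7 = 2, t_7 = 6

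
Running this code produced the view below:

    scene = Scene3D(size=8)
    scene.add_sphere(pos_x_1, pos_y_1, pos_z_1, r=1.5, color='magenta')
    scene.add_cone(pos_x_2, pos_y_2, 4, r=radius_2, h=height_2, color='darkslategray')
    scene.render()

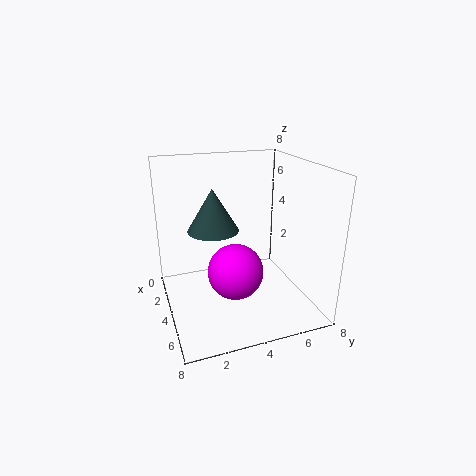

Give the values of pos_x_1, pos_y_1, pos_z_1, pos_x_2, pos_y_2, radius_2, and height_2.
pos_x_1 = 5; pos_y_1 = 3.5; pos_z_1 = 2.5; pos_x_2 = 2.5; pos_y_2 = 3; radius_2 = 1.5; height_2 = 2.5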